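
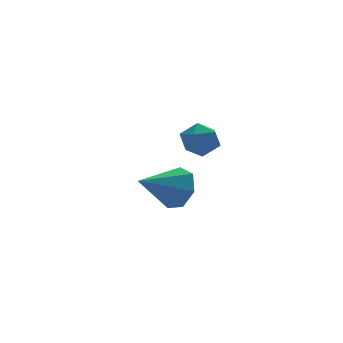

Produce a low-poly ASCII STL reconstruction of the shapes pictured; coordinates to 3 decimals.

solid 
facet normal 0.283 0.733 0.619
outer loop
vertex -1.174 -0.624 1.317
vertex -1.129 -1.156 1.926
vertex -0.48 -1.015 1.463
endloop
endfacet
facet normal 0.498 0.866 -0.047
outer loop
vertex -1.174 -0.624 1.317
vertex -0.48 -1.015 1.463
vertex -0.733 -0.911 0.701
endloop
endfacet
facet normal -0.079 0.881 -0.467
outer loop
vertex -1.174 -0.624 1.317
vertex -0.733 -0.911 0.701
vertex -1.539 -0.988 0.693
endloop
endfacet
facet normal -0.652 0.756 -0.060
outer loop
vertex -1.174 -0.624 1.317
vertex -1.539 -0.988 0.693
vertex -1.784 -1.139 1.45
endloop
endfacet
facet normal -0.428 0.665 0.612
outer loop
vertex -1.174 -0.624 1.317
vertex -1.784 -1.139 1.45
vertex -1.129 -1.156 1.926
endloop
endfacet
facet normal 0.910 0.323 -0.258
outer loop
vertex -0.733 -0.911 0.701
vertex -0.48 -1.015 1.463
vertex -0.416 -1.621 0.93
endloop
endfacet
facet normal 0.562 0.108 0.820
outer loop
vertex -0.48 -1.015 1.463
vertex -1.129 -1.156 1.926
vertex -0.661 -1.772 1.687
endloop
endfacet
facet normal -0.588 -0.002 0.809
outer loop
vertex -1.129 -1.156 1.926
vertex -1.784 -1.139 1.45
vertex -1.467 -1.849 1.679
endloop
endfacet
facet normal -0.949 0.145 -0.278
outer loop
vertex -1.784 -1.139 1.45
vertex -1.539 -0.988 0.693
vertex -1.72 -1.745 0.917
endloop
endfacet
facet normal -0.024 0.346 -0.938
outer loop
vertex -1.539 -0.988 0.693
vertex -0.733 -0.911 0.701
vertex -1.071 -1.604 0.454
endloop
endfacet
facet normal 0.652 -0.756 0.060
outer loop
vertex -1.026 -2.136 1.063
vertex -0.416 -1.621 0.93
vertex -0.661 -1.772 1.687
endloop
endfacet
facet normal 0.079 -0.881 0.467
outer loop
vertex -1.026 -2.136 1.063
vertex -0.661 -1.772 1.687
vertex -1.467 -1.849 1.679
endloop
endfacet
facet normal -0.498 -0.866 0.047
outer loop
vertex -1.026 -2.136 1.063
vertex -1.467 -1.849 1.679
vertex -1.72 -1.745 0.917
endloop
endfacet
facet normal -0.283 -0.733 -0.619
outer loop
vertex -1.026 -2.136 1.063
vertex -1.72 -1.745 0.917
vertex -1.071 -1.604 0.454
endloop
endfacet
facet normal 0.428 -0.665 -0.612
outer loop
vertex -1.026 -2.136 1.063
vertex -1.071 -1.604 0.454
vertex -0.416 -1.621 0.93
endloop
endfacet
facet normal 0.949 -0.145 0.278
outer loop
vertex -0.661 -1.772 1.687
vertex -0.416 -1.621 0.93
vertex -0.48 -1.015 1.463
endloop
endfacet
facet normal 0.024 -0.346 0.938
outer loop
vertex -1.467 -1.849 1.679
vertex -0.661 -1.772 1.687
vertex -1.129 -1.156 1.926
endloop
endfacet
facet normal -0.910 -0.323 0.258
outer loop
vertex -1.72 -1.745 0.917
vertex -1.467 -1.849 1.679
vertex -1.784 -1.139 1.45
endloop
endfacet
facet normal -0.562 -0.108 -0.820
outer loop
vertex -1.071 -1.604 0.454
vertex -1.72 -1.745 0.917
vertex -1.539 -0.988 0.693
endloop
endfacet
facet normal 0.588 0.002 -0.809
outer loop
vertex -0.416 -1.621 0.93
vertex -1.071 -1.604 0.454
vertex -0.733 -0.911 0.701
endloop
endfacet
facet normal 0.858 0.283 -0.429
outer loop
vertex -0.291 2.715 -2.455
vertex -0.819 3.017 -3.311
vertex -0.578 3.58 -2.458
endloop
endfacet
facet normal -0.006 0.001 1.000
outer loop
vertex -0.291 2.715 -2.455
vertex -0.578 3.58 -2.458
vertex -2.501 2.463 -2.469
endloop
endfacet
facet normal 0.858 0.283 -0.429
outer loop
vertex -0.578 3.58 -2.458
vertex -0.819 3.017 -3.311
vertex -1.046 4.021 -3.103
endloop
endfacet
facet normal -0.366 0.623 0.691
outer loop
vertex -0.578 3.58 -2.458
vertex -1.046 4.021 -3.103
vertex -2.501 2.463 -2.469
endloop
endfacet
facet normal 0.858 0.283 -0.429
outer loop
vertex -1.046 4.021 -3.103
vertex -0.819 3.017 -3.311
vertex -1.343 3.706 -3.905
endloop
endfacet
facet normal -0.730 0.683 0.002
outer loop
vertex -1.046 4.021 -3.103
vertex -1.343 3.706 -3.905
vertex -2.501 2.463 -2.469
endloop
endfacet
facet normal 0.858 0.282 -0.430
outer loop
vertex -1.343 3.706 -3.905
vertex -0.819 3.017 -3.311
vertex -1.246 2.872 -4.259
endloop
endfacet
facet normal -0.826 0.136 -0.548
outer loop
vertex -1.343 3.706 -3.905
vertex -1.246 2.872 -4.259
vertex -2.501 2.463 -2.469
endloop
endfacet
facet normal 0.858 0.281 -0.430
outer loop
vertex -1.246 2.872 -4.259
vertex -0.819 3.017 -3.311
vertex -0.828 2.147 -3.899
endloop
endfacet
facet normal -0.580 -0.605 -0.545
outer loop
vertex -1.246 2.872 -4.259
vertex -0.828 2.147 -3.899
vertex -2.501 2.463 -2.469
endloop
endfacet
facet normal 0.858 0.281 -0.430
outer loop
vertex -0.828 2.147 -3.899
vertex -0.819 3.017 -3.311
vertex -0.403 2.077 -3.096
endloop
endfacet
facet normal -0.178 -0.984 0.009
outer loop
vertex -0.828 2.147 -3.899
vertex -0.403 2.077 -3.096
vertex -2.501 2.463 -2.469
endloop
endfacet
facet normal 0.858 0.281 -0.430
outer loop
vertex -0.403 2.077 -3.096
vertex -0.819 3.017 -3.311
vertex -0.291 2.715 -2.455
endloop
endfacet
facet normal 0.077 -0.713 0.697
outer loop
vertex -0.403 2.077 -3.096
vertex -0.291 2.715 -2.455
vertex -2.501 2.463 -2.469
endloop
endfacet

endsolid


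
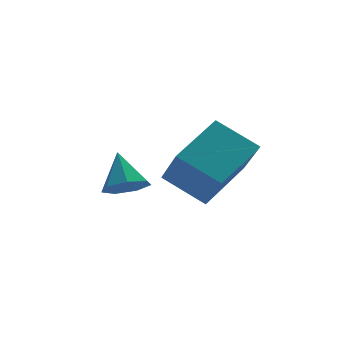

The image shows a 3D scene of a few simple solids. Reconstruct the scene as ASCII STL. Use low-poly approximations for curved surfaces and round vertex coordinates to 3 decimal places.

solid 
facet normal -0.052 -0.677 -0.735
outer loop
vertex -3.481 -3.997 -4.364
vertex -3.891 -4.353 -4.007
vertex -4.028 -3.881 -4.432
endloop
endfacet
facet normal 0.232 0.933 -0.275
outer loop
vertex -3.481 -3.997 -4.364
vertex -4.028 -3.881 -4.432
vertex -3.829 -3.547 -3.133
endloop
endfacet
facet normal -0.051 -0.676 -0.735
outer loop
vertex -4.028 -3.881 -4.432
vertex -3.891 -4.353 -4.007
vertex -4.473 -4.121 -4.18
endloop
endfacet
facet normal -0.528 0.838 -0.135
outer loop
vertex -4.028 -3.881 -4.432
vertex -4.473 -4.121 -4.18
vertex -3.829 -3.547 -3.133
endloop
endfacet
facet normal -0.052 -0.678 -0.733
outer loop
vertex -4.473 -4.121 -4.18
vertex -3.891 -4.353 -4.007
vertex -4.478 -4.535 -3.797
endloop
endfacet
facet normal -0.873 0.337 0.353
outer loop
vertex -4.473 -4.121 -4.18
vertex -4.478 -4.535 -3.797
vertex -3.829 -3.547 -3.133
endloop
endfacet
facet normal -0.052 -0.678 -0.733
outer loop
vertex -4.478 -4.535 -3.797
vertex -3.891 -4.353 -4.007
vertex -4.042 -4.812 -3.572
endloop
endfacet
facet normal -0.544 -0.192 0.817
outer loop
vertex -4.478 -4.535 -3.797
vertex -4.042 -4.812 -3.572
vertex -3.829 -3.547 -3.133
endloop
endfacet
facet normal -0.052 -0.678 -0.733
outer loop
vertex -4.042 -4.812 -3.572
vertex -3.891 -4.353 -4.007
vertex -3.491 -4.744 -3.674
endloop
endfacet
facet normal 0.212 -0.352 0.912
outer loop
vertex -4.042 -4.812 -3.572
vertex -3.491 -4.744 -3.674
vertex -3.829 -3.547 -3.133
endloop
endfacet
facet normal -0.052 -0.678 -0.733
outer loop
vertex -3.491 -4.744 -3.674
vertex -3.891 -4.353 -4.007
vertex -3.242 -4.381 -4.027
endloop
endfacet
facet normal 0.827 -0.021 0.562
outer loop
vertex -3.491 -4.744 -3.674
vertex -3.242 -4.381 -4.027
vertex -3.829 -3.547 -3.133
endloop
endfacet
facet normal -0.052 -0.677 -0.734
outer loop
vertex -3.242 -4.381 -4.027
vertex -3.891 -4.353 -4.007
vertex -3.481 -3.997 -4.364
endloop
endfacet
facet normal 0.834 0.550 0.035
outer loop
vertex -3.242 -4.381 -4.027
vertex -3.481 -3.997 -4.364
vertex -3.829 -3.547 -3.133
endloop
endfacet
facet normal -0.799 -0.483 -0.360
outer loop
vertex -2.529 -4.268 -3.188
vertex -2.558 -3.342 -4.367
vertex -1.663 -5.162 -3.911
endloop
endfacet
facet normal 0.019 -0.617 0.786
outer loop
vertex -0.202 -4.278 -3.253
vertex -2.529 -4.268 -3.188
vertex -1.663 -5.162 -3.911
endloop
endfacet
facet normal -0.798 -0.483 -0.360
outer loop
vertex -1.663 -5.162 -3.911
vertex -2.558 -3.342 -4.367
vertex -1.692 -4.235 -5.091
endloop
endfacet
facet normal 0.602 -0.621 -0.502
outer loop
vertex -1.692 -4.235 -5.091
vertex -0.202 -4.278 -3.253
vertex -1.663 -5.162 -3.911
endloop
endfacet
facet normal -0.602 0.621 0.502
outer loop
vertex -2.529 -4.268 -3.188
vertex -1.097 -2.458 -3.709
vertex -2.558 -3.342 -4.367
endloop
endfacet
facet normal 0.019 -0.618 0.786
outer loop
vertex -1.068 -3.385 -2.529
vertex -2.529 -4.268 -3.188
vertex -0.202 -4.278 -3.253
endloop
endfacet
facet normal -0.602 0.621 0.502
outer loop
vertex -1.068 -3.385 -2.529
vertex -1.097 -2.458 -3.709
vertex -2.529 -4.268 -3.188
endloop
endfacet
facet normal -0.020 0.618 -0.786
outer loop
vertex -2.558 -3.342 -4.367
vertex -1.097 -2.458 -3.709
vertex -1.692 -4.235 -5.091
endloop
endfacet
facet normal 0.602 -0.621 -0.502
outer loop
vertex -0.231 -3.352 -4.432
vertex -0.202 -4.278 -3.253
vertex -1.692 -4.235 -5.091
endloop
endfacet
facet normal -0.019 0.618 -0.786
outer loop
vertex -1.692 -4.235 -5.091
vertex -1.097 -2.458 -3.709
vertex -0.231 -3.352 -4.432
endloop
endfacet
facet normal 0.798 0.483 0.360
outer loop
vertex -0.231 -3.352 -4.432
vertex -1.068 -3.385 -2.529
vertex -0.202 -4.278 -3.253
endloop
endfacet
facet normal 0.799 0.483 0.360
outer loop
vertex -1.097 -2.458 -3.709
vertex -1.068 -3.385 -2.529
vertex -0.231 -3.352 -4.432
endloop
endfacet

endsolid


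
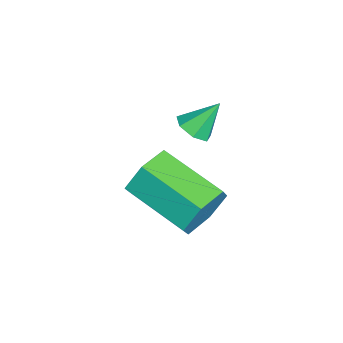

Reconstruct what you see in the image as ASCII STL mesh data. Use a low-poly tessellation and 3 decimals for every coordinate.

solid 
facet normal 0.174 -0.593 -0.786
outer loop
vertex 2.305 -2.154 0.651
vertex 1.982 -1.797 0.31
vertex 2.561 -1.774 0.421
endloop
endfacet
facet normal 0.701 -0.041 0.712
outer loop
vertex 2.305 -2.154 0.651
vertex 2.561 -1.774 0.421
vertex 1.778 -1.103 1.23
endloop
endfacet
facet normal 0.174 -0.593 -0.786
outer loop
vertex 2.561 -1.774 0.421
vertex 1.982 -1.797 0.31
vertex 2.381 -1.412 0.108
endloop
endfacet
facet normal 0.765 0.594 0.247
outer loop
vertex 2.561 -1.774 0.421
vertex 2.381 -1.412 0.108
vertex 1.778 -1.103 1.23
endloop
endfacet
facet normal 0.173 -0.592 -0.787
outer loop
vertex 2.381 -1.412 0.108
vertex 1.982 -1.797 0.31
vertex 1.9 -1.339 -0.053
endloop
endfacet
facet normal 0.200 0.967 -0.159
outer loop
vertex 2.381 -1.412 0.108
vertex 1.9 -1.339 -0.053
vertex 1.778 -1.103 1.23
endloop
endfacet
facet normal 0.174 -0.592 -0.787
outer loop
vertex 1.9 -1.339 -0.053
vertex 1.982 -1.797 0.31
vertex 1.481 -1.611 0.059
endloop
endfacet
facet normal -0.571 0.796 -0.201
outer loop
vertex 1.9 -1.339 -0.053
vertex 1.481 -1.611 0.059
vertex 1.778 -1.103 1.23
endloop
endfacet
facet normal 0.174 -0.592 -0.787
outer loop
vertex 1.481 -1.611 0.059
vertex 1.982 -1.797 0.31
vertex 1.439 -2.023 0.36
endloop
endfacet
facet normal -0.965 0.211 0.154
outer loop
vertex 1.481 -1.611 0.059
vertex 1.439 -2.023 0.36
vertex 1.778 -1.103 1.23
endloop
endfacet
facet normal 0.174 -0.593 -0.786
outer loop
vertex 1.439 -2.023 0.36
vertex 1.982 -1.797 0.31
vertex 1.806 -2.265 0.624
endloop
endfacet
facet normal -0.688 -0.349 0.637
outer loop
vertex 1.439 -2.023 0.36
vertex 1.806 -2.265 0.624
vertex 1.778 -1.103 1.23
endloop
endfacet
facet normal 0.174 -0.593 -0.786
outer loop
vertex 1.806 -2.265 0.624
vertex 1.982 -1.797 0.31
vertex 2.305 -2.154 0.651
endloop
endfacet
facet normal 0.055 -0.461 0.886
outer loop
vertex 1.806 -2.265 0.624
vertex 2.305 -2.154 0.651
vertex 1.778 -1.103 1.23
endloop
endfacet
facet normal 0.522 0.787 -0.329
outer loop
vertex 3.536 -1.488 -1.768
vertex 2.939 -1.398 -2.501
vertex 2.763 -0.941 -1.687
endloop
endfacet
facet normal 0.256 0.223 0.941
outer loop
vertex 3.536 -1.488 -1.768
vertex 2.763 -0.941 -1.687
vertex 2.418 -3.172 -1.065
endloop
endfacet
facet normal 0.256 0.223 0.941
outer loop
vertex 2.418 -3.172 -1.065
vertex 2.763 -0.941 -1.687
vertex 1.645 -2.626 -0.984
endloop
endfacet
facet normal -0.522 -0.787 0.328
outer loop
vertex 2.418 -3.172 -1.065
vertex 1.645 -2.626 -0.984
vertex 1.821 -3.082 -1.799
endloop
endfacet
facet normal 0.522 0.787 -0.329
outer loop
vertex 2.763 -0.941 -1.687
vertex 2.939 -1.398 -2.501
vertex 2.166 -0.851 -2.42
endloop
endfacet
facet normal -0.576 0.610 0.544
outer loop
vertex 2.763 -0.941 -1.687
vertex 2.166 -0.851 -2.42
vertex 1.645 -2.626 -0.984
endloop
endfacet
facet normal -0.577 0.609 0.544
outer loop
vertex 1.645 -2.626 -0.984
vertex 2.166 -0.851 -2.42
vertex 1.048 -2.536 -1.718
endloop
endfacet
facet normal -0.522 -0.787 0.328
outer loop
vertex 1.645 -2.626 -0.984
vertex 1.048 -2.536 -1.718
vertex 1.821 -3.082 -1.799
endloop
endfacet
facet normal 0.522 0.787 -0.328
outer loop
vertex 2.166 -0.851 -2.42
vertex 2.939 -1.398 -2.501
vertex 2.342 -1.308 -3.235
endloop
endfacet
facet normal -0.832 0.387 -0.397
outer loop
vertex 2.166 -0.851 -2.42
vertex 2.342 -1.308 -3.235
vertex 1.048 -2.536 -1.718
endloop
endfacet
facet normal -0.832 0.387 -0.397
outer loop
vertex 1.048 -2.536 -1.718
vertex 2.342 -1.308 -3.235
vertex 1.224 -2.992 -2.532
endloop
endfacet
facet normal -0.522 -0.787 0.328
outer loop
vertex 1.048 -2.536 -1.718
vertex 1.224 -2.992 -2.532
vertex 1.821 -3.082 -1.799
endloop
endfacet
facet normal 0.522 0.787 -0.328
outer loop
vertex 2.342 -1.308 -3.235
vertex 2.939 -1.398 -2.501
vertex 3.115 -1.854 -3.316
endloop
endfacet
facet normal -0.256 -0.223 -0.941
outer loop
vertex 2.342 -1.308 -3.235
vertex 3.115 -1.854 -3.316
vertex 1.224 -2.992 -2.532
endloop
endfacet
facet normal -0.256 -0.223 -0.941
outer loop
vertex 1.224 -2.992 -2.532
vertex 3.115 -1.854 -3.316
vertex 1.997 -3.539 -2.613
endloop
endfacet
facet normal -0.522 -0.787 0.329
outer loop
vertex 1.224 -2.992 -2.532
vertex 1.997 -3.539 -2.613
vertex 1.821 -3.082 -1.799
endloop
endfacet
facet normal 0.522 0.787 -0.328
outer loop
vertex 3.115 -1.854 -3.316
vertex 2.939 -1.398 -2.501
vertex 3.712 -1.944 -2.582
endloop
endfacet
facet normal 0.577 -0.610 -0.544
outer loop
vertex 3.115 -1.854 -3.316
vertex 3.712 -1.944 -2.582
vertex 1.997 -3.539 -2.613
endloop
endfacet
facet normal 0.577 -0.609 -0.544
outer loop
vertex 1.997 -3.539 -2.613
vertex 3.712 -1.944 -2.582
vertex 2.594 -3.629 -1.88
endloop
endfacet
facet normal -0.522 -0.787 0.329
outer loop
vertex 1.997 -3.539 -2.613
vertex 2.594 -3.629 -1.88
vertex 1.821 -3.082 -1.799
endloop
endfacet
facet normal 0.522 0.787 -0.328
outer loop
vertex 3.712 -1.944 -2.582
vertex 2.939 -1.398 -2.501
vertex 3.536 -1.488 -1.768
endloop
endfacet
facet normal 0.832 -0.387 0.397
outer loop
vertex 3.712 -1.944 -2.582
vertex 3.536 -1.488 -1.768
vertex 2.594 -3.629 -1.88
endloop
endfacet
facet normal 0.832 -0.387 0.397
outer loop
vertex 2.594 -3.629 -1.88
vertex 3.536 -1.488 -1.768
vertex 2.418 -3.172 -1.065
endloop
endfacet
facet normal -0.522 -0.787 0.328
outer loop
vertex 2.594 -3.629 -1.88
vertex 2.418 -3.172 -1.065
vertex 1.821 -3.082 -1.799
endloop
endfacet

endsolid


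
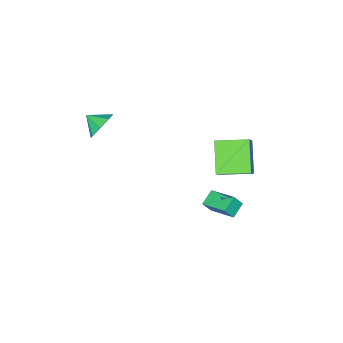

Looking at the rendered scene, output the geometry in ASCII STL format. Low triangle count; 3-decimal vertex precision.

solid 
facet normal -0.733 0.669 0.119
outer loop
vertex -1.53 4.258 3.595
vertex -0.649 5.446 2.34
vertex -2.314 3.606 2.428
endloop
endfacet
facet normal -0.454 -0.612 0.647
outer loop
vertex -1.031 2.434 2.22
vertex -1.53 4.258 3.595
vertex -2.314 3.606 2.428
endloop
endfacet
facet normal -0.733 0.669 0.119
outer loop
vertex -2.314 3.606 2.428
vertex -0.649 5.446 2.34
vertex -1.433 4.794 1.172
endloop
endfacet
facet normal -0.506 -0.421 -0.753
outer loop
vertex -1.433 4.794 1.172
vertex -1.031 2.434 2.22
vertex -2.314 3.606 2.428
endloop
endfacet
facet normal 0.506 0.420 0.753
outer loop
vertex -1.53 4.258 3.595
vertex 0.634 4.274 2.132
vertex -0.649 5.446 2.34
endloop
endfacet
facet normal -0.455 -0.612 0.647
outer loop
vertex -0.247 3.086 3.388
vertex -1.53 4.258 3.595
vertex -1.031 2.434 2.22
endloop
endfacet
facet normal 0.506 0.421 0.753
outer loop
vertex -0.247 3.086 3.388
vertex 0.634 4.274 2.132
vertex -1.53 4.258 3.595
endloop
endfacet
facet normal 0.454 0.612 -0.647
outer loop
vertex -0.649 5.446 2.34
vertex 0.634 4.274 2.132
vertex -1.433 4.794 1.172
endloop
endfacet
facet normal -0.506 -0.421 -0.753
outer loop
vertex -0.15 3.622 0.965
vertex -1.031 2.434 2.22
vertex -1.433 4.794 1.172
endloop
endfacet
facet normal 0.455 0.612 -0.647
outer loop
vertex -1.433 4.794 1.172
vertex 0.634 4.274 2.132
vertex -0.15 3.622 0.965
endloop
endfacet
facet normal 0.733 -0.669 -0.119
outer loop
vertex -0.15 3.622 0.965
vertex -0.247 3.086 3.388
vertex -1.031 2.434 2.22
endloop
endfacet
facet normal 0.733 -0.669 -0.119
outer loop
vertex 0.634 4.274 2.132
vertex -0.247 3.086 3.388
vertex -0.15 3.622 0.965
endloop
endfacet
facet normal -0.489 0.285 -0.825
outer loop
vertex -1.579 3.87 -2.435
vertex -0.748 4.138 -2.835
vertex -1.387 2.293 -3.094
endloop
endfacet
facet normal -0.866 -0.279 0.415
outer loop
vertex -0.992 2.062 -2.425
vertex -1.579 3.87 -2.435
vertex -1.387 2.293 -3.094
endloop
endfacet
facet normal -0.488 0.285 -0.825
outer loop
vertex -1.387 2.293 -3.094
vertex -0.748 4.138 -2.835
vertex -0.556 2.561 -3.493
endloop
endfacet
facet normal 0.112 -0.917 -0.383
outer loop
vertex -0.556 2.561 -3.493
vertex -0.992 2.062 -2.425
vertex -1.387 2.293 -3.094
endloop
endfacet
facet normal -0.112 0.917 0.383
outer loop
vertex -1.579 3.87 -2.435
vertex -0.353 3.907 -2.166
vertex -0.748 4.138 -2.835
endloop
endfacet
facet normal -0.866 -0.279 0.416
outer loop
vertex -1.184 3.639 -1.767
vertex -1.579 3.87 -2.435
vertex -0.992 2.062 -2.425
endloop
endfacet
facet normal -0.112 0.917 0.383
outer loop
vertex -1.184 3.639 -1.767
vertex -0.353 3.907 -2.166
vertex -1.579 3.87 -2.435
endloop
endfacet
facet normal 0.866 0.279 -0.415
outer loop
vertex -0.748 4.138 -2.835
vertex -0.353 3.907 -2.166
vertex -0.556 2.561 -3.493
endloop
endfacet
facet normal 0.111 -0.917 -0.383
outer loop
vertex -0.161 2.33 -2.825
vertex -0.992 2.062 -2.425
vertex -0.556 2.561 -3.493
endloop
endfacet
facet normal 0.866 0.279 -0.415
outer loop
vertex -0.556 2.561 -3.493
vertex -0.353 3.907 -2.166
vertex -0.161 2.33 -2.825
endloop
endfacet
facet normal 0.489 -0.285 0.825
outer loop
vertex -0.161 2.33 -2.825
vertex -1.184 3.639 -1.767
vertex -0.992 2.062 -2.425
endloop
endfacet
facet normal 0.488 -0.285 0.825
outer loop
vertex -0.353 3.907 -2.166
vertex -1.184 3.639 -1.767
vertex -0.161 2.33 -2.825
endloop
endfacet
facet normal -0.326 0.834 -0.445
outer loop
vertex 3.239 -1.761 2.776
vertex 2.748 -2.262 2.196
vertex 2.596 -1.887 3.011
endloop
endfacet
facet normal 0.361 -0.114 0.926
outer loop
vertex 3.239 -1.761 2.776
vertex 2.596 -1.887 3.011
vertex 3.092 -3.138 2.664
endloop
endfacet
facet normal -0.327 0.834 -0.445
outer loop
vertex 2.596 -1.887 3.011
vertex 2.748 -2.262 2.196
vertex 2.042 -2.233 2.77
endloop
endfacet
facet normal -0.194 -0.333 0.923
outer loop
vertex 2.596 -1.887 3.011
vertex 2.042 -2.233 2.77
vertex 3.092 -3.138 2.664
endloop
endfacet
facet normal -0.327 0.834 -0.444
outer loop
vertex 2.042 -2.233 2.77
vertex 2.748 -2.262 2.196
vertex 1.902 -2.596 2.192
endloop
endfacet
facet normal -0.517 -0.663 0.542
outer loop
vertex 2.042 -2.233 2.77
vertex 1.902 -2.596 2.192
vertex 3.092 -3.138 2.664
endloop
endfacet
facet normal -0.327 0.834 -0.445
outer loop
vertex 1.902 -2.596 2.192
vertex 2.748 -2.262 2.196
vertex 2.257 -2.764 1.617
endloop
endfacet
facet normal -0.417 -0.909 0.008
outer loop
vertex 1.902 -2.596 2.192
vertex 2.257 -2.764 1.617
vertex 3.092 -3.138 2.664
endloop
endfacet
facet normal -0.328 0.834 -0.445
outer loop
vertex 2.257 -2.764 1.617
vertex 2.748 -2.262 2.196
vertex 2.9 -2.637 1.381
endloop
endfacet
facet normal 0.048 -0.928 -0.370
outer loop
vertex 2.257 -2.764 1.617
vertex 2.9 -2.637 1.381
vertex 3.092 -3.138 2.664
endloop
endfacet
facet normal -0.327 0.834 -0.445
outer loop
vertex 2.9 -2.637 1.381
vertex 2.748 -2.262 2.196
vertex 3.454 -2.291 1.623
endloop
endfacet
facet normal 0.603 -0.709 -0.367
outer loop
vertex 2.9 -2.637 1.381
vertex 3.454 -2.291 1.623
vertex 3.092 -3.138 2.664
endloop
endfacet
facet normal -0.326 0.834 -0.444
outer loop
vertex 3.454 -2.291 1.623
vertex 2.748 -2.262 2.196
vertex 3.595 -1.928 2.201
endloop
endfacet
facet normal 0.925 -0.380 0.013
outer loop
vertex 3.454 -2.291 1.623
vertex 3.595 -1.928 2.201
vertex 3.092 -3.138 2.664
endloop
endfacet
facet normal -0.326 0.834 -0.444
outer loop
vertex 3.595 -1.928 2.201
vertex 2.748 -2.262 2.196
vertex 3.239 -1.761 2.776
endloop
endfacet
facet normal 0.825 -0.133 0.549
outer loop
vertex 3.595 -1.928 2.201
vertex 3.239 -1.761 2.776
vertex 3.092 -3.138 2.664
endloop
endfacet

endsolid


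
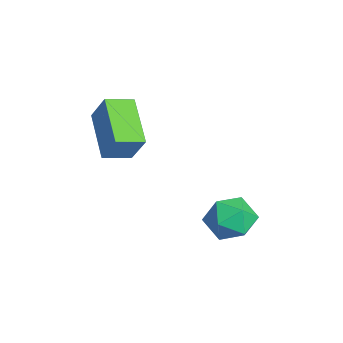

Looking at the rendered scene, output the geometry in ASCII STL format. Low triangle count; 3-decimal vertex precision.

solid 
facet normal -0.874 -0.032 0.484
outer loop
vertex -0.477 -0.56 2.803
vertex -0.665 0.554 2.537
vertex -1.14 -0.964 1.579
endloop
endfacet
facet normal 0.162 -0.960 0.229
outer loop
vertex 0.765 -0.894 0.523
vertex -0.477 -0.56 2.803
vertex -1.14 -0.964 1.579
endloop
endfacet
facet normal -0.874 -0.033 0.485
outer loop
vertex -1.14 -0.964 1.579
vertex -0.665 0.554 2.537
vertex -1.329 0.149 1.313
endloop
endfacet
facet normal -0.458 -0.279 -0.844
outer loop
vertex -1.329 0.149 1.313
vertex 0.765 -0.894 0.523
vertex -1.14 -0.964 1.579
endloop
endfacet
facet normal 0.458 0.279 0.844
outer loop
vertex -0.477 -0.56 2.803
vertex 1.24 0.624 1.481
vertex -0.665 0.554 2.537
endloop
endfacet
facet normal 0.163 -0.960 0.229
outer loop
vertex 1.429 -0.489 1.747
vertex -0.477 -0.56 2.803
vertex 0.765 -0.894 0.523
endloop
endfacet
facet normal 0.457 0.279 0.844
outer loop
vertex 1.429 -0.489 1.747
vertex 1.24 0.624 1.481
vertex -0.477 -0.56 2.803
endloop
endfacet
facet normal -0.162 0.960 -0.229
outer loop
vertex -0.665 0.554 2.537
vertex 1.24 0.624 1.481
vertex -1.329 0.149 1.313
endloop
endfacet
facet normal -0.457 -0.279 -0.844
outer loop
vertex 0.577 0.22 0.257
vertex 0.765 -0.894 0.523
vertex -1.329 0.149 1.313
endloop
endfacet
facet normal -0.163 0.960 -0.229
outer loop
vertex -1.329 0.149 1.313
vertex 1.24 0.624 1.481
vertex 0.577 0.22 0.257
endloop
endfacet
facet normal 0.874 0.032 -0.485
outer loop
vertex 0.577 0.22 0.257
vertex 1.429 -0.489 1.747
vertex 0.765 -0.894 0.523
endloop
endfacet
facet normal 0.874 0.033 -0.484
outer loop
vertex 1.24 0.624 1.481
vertex 1.429 -0.489 1.747
vertex 0.577 0.22 0.257
endloop
endfacet
facet normal -0.173 0.870 -0.461
outer loop
vertex 2.334 4.003 -3.221
vertex 1.441 4.132 -2.642
vertex 2.375 4.511 -2.277
endloop
endfacet
facet normal 0.527 0.738 -0.420
outer loop
vertex 2.334 4.003 -3.221
vertex 2.375 4.511 -2.277
vertex 3.143 3.811 -2.543
endloop
endfacet
facet normal 0.654 0.117 -0.747
outer loop
vertex 2.334 4.003 -3.221
vertex 3.143 3.811 -2.543
vertex 2.683 3.0 -3.073
endloop
endfacet
facet normal 0.032 -0.135 -0.990
outer loop
vertex 2.334 4.003 -3.221
vertex 2.683 3.0 -3.073
vertex 1.631 3.198 -3.134
endloop
endfacet
facet normal -0.479 0.331 -0.813
outer loop
vertex 2.334 4.003 -3.221
vertex 1.631 3.198 -3.134
vertex 1.441 4.132 -2.642
endloop
endfacet
facet normal 0.698 0.664 0.269
outer loop
vertex 3.143 3.811 -2.543
vertex 2.375 4.511 -2.277
vertex 2.749 3.822 -1.546
endloop
endfacet
facet normal -0.435 0.877 0.203
outer loop
vertex 2.375 4.511 -2.277
vertex 1.441 4.132 -2.642
vertex 1.697 4.02 -1.607
endloop
endfacet
facet normal -0.930 0.004 -0.368
outer loop
vertex 1.441 4.132 -2.642
vertex 1.631 3.198 -3.134
vertex 1.237 3.209 -2.137
endloop
endfacet
facet normal -0.103 -0.750 -0.654
outer loop
vertex 1.631 3.198 -3.134
vertex 2.683 3.0 -3.073
vertex 2.005 2.509 -2.403
endloop
endfacet
facet normal 0.903 -0.342 -0.260
outer loop
vertex 2.683 3.0 -3.073
vertex 3.143 3.811 -2.543
vertex 2.939 2.888 -2.038
endloop
endfacet
facet normal -0.032 0.135 0.990
outer loop
vertex 2.046 3.017 -1.459
vertex 2.749 3.822 -1.546
vertex 1.697 4.02 -1.607
endloop
endfacet
facet normal -0.654 -0.117 0.747
outer loop
vertex 2.046 3.017 -1.459
vertex 1.697 4.02 -1.607
vertex 1.237 3.209 -2.137
endloop
endfacet
facet normal -0.527 -0.738 0.420
outer loop
vertex 2.046 3.017 -1.459
vertex 1.237 3.209 -2.137
vertex 2.005 2.509 -2.403
endloop
endfacet
facet normal 0.173 -0.870 0.461
outer loop
vertex 2.046 3.017 -1.459
vertex 2.005 2.509 -2.403
vertex 2.939 2.888 -2.038
endloop
endfacet
facet normal 0.479 -0.331 0.813
outer loop
vertex 2.046 3.017 -1.459
vertex 2.939 2.888 -2.038
vertex 2.749 3.822 -1.546
endloop
endfacet
facet normal 0.103 0.750 0.654
outer loop
vertex 1.697 4.02 -1.607
vertex 2.749 3.822 -1.546
vertex 2.375 4.511 -2.277
endloop
endfacet
facet normal -0.903 0.342 0.260
outer loop
vertex 1.237 3.209 -2.137
vertex 1.697 4.02 -1.607
vertex 1.441 4.132 -2.642
endloop
endfacet
facet normal -0.698 -0.664 -0.269
outer loop
vertex 2.005 2.509 -2.403
vertex 1.237 3.209 -2.137
vertex 1.631 3.198 -3.134
endloop
endfacet
facet normal 0.435 -0.877 -0.203
outer loop
vertex 2.939 2.888 -2.038
vertex 2.005 2.509 -2.403
vertex 2.683 3.0 -3.073
endloop
endfacet
facet normal 0.930 -0.004 0.368
outer loop
vertex 2.749 3.822 -1.546
vertex 2.939 2.888 -2.038
vertex 3.143 3.811 -2.543
endloop
endfacet

endsolid


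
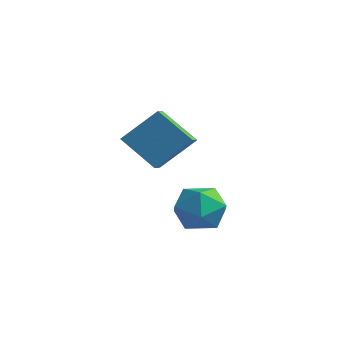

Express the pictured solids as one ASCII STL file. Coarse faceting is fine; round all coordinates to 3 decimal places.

solid 
facet normal -0.488 0.802 -0.346
outer loop
vertex -2.467 0.702 1.294
vertex -1.568 1.846 2.68
vertex -0.99 1.06 0.041
endloop
endfacet
facet normal -0.447 -0.569 -0.690
outer loop
vertex -0.512 0.274 0.38
vertex -2.467 0.702 1.294
vertex -0.99 1.06 0.041
endloop
endfacet
facet normal -0.487 0.802 -0.346
outer loop
vertex -0.99 1.06 0.041
vertex -1.568 1.846 2.68
vertex -0.09 2.204 1.427
endloop
endfacet
facet normal 0.750 0.181 -0.636
outer loop
vertex -0.09 2.204 1.427
vertex -0.512 0.274 0.38
vertex -0.99 1.06 0.041
endloop
endfacet
facet normal -0.750 -0.182 0.636
outer loop
vertex -2.467 0.702 1.294
vertex -1.09 1.06 3.019
vertex -1.568 1.846 2.68
endloop
endfacet
facet normal -0.447 -0.569 -0.690
outer loop
vertex -1.99 -0.084 1.633
vertex -2.467 0.702 1.294
vertex -0.512 0.274 0.38
endloop
endfacet
facet normal -0.750 -0.181 0.636
outer loop
vertex -1.99 -0.084 1.633
vertex -1.09 1.06 3.019
vertex -2.467 0.702 1.294
endloop
endfacet
facet normal 0.447 0.569 0.690
outer loop
vertex -1.568 1.846 2.68
vertex -1.09 1.06 3.019
vertex -0.09 2.204 1.427
endloop
endfacet
facet normal 0.750 0.181 -0.636
outer loop
vertex 0.387 1.418 1.766
vertex -0.512 0.274 0.38
vertex -0.09 2.204 1.427
endloop
endfacet
facet normal 0.447 0.569 0.690
outer loop
vertex -0.09 2.204 1.427
vertex -1.09 1.06 3.019
vertex 0.387 1.418 1.766
endloop
endfacet
facet normal 0.487 -0.802 0.346
outer loop
vertex 0.387 1.418 1.766
vertex -1.99 -0.084 1.633
vertex -0.512 0.274 0.38
endloop
endfacet
facet normal 0.487 -0.802 0.345
outer loop
vertex -1.09 1.06 3.019
vertex -1.99 -0.084 1.633
vertex 0.387 1.418 1.766
endloop
endfacet
facet normal -0.975 0.166 0.149
outer loop
vertex 2.054 -0.037 -0.448
vertex 1.82 -1.14 -0.752
vertex 2.036 -0.875 0.364
endloop
endfacet
facet normal -0.579 0.574 0.579
outer loop
vertex 2.054 -0.037 -0.448
vertex 2.036 -0.875 0.364
vertex 2.869 -0.058 0.387
endloop
endfacet
facet normal -0.150 0.974 0.171
outer loop
vertex 2.054 -0.037 -0.448
vertex 2.869 -0.058 0.387
vertex 3.169 0.182 -0.715
endloop
endfacet
facet normal -0.282 0.812 -0.511
outer loop
vertex 2.054 -0.037 -0.448
vertex 3.169 0.182 -0.715
vertex 2.52 -0.486 -1.419
endloop
endfacet
facet normal -0.792 0.313 -0.525
outer loop
vertex 2.054 -0.037 -0.448
vertex 2.52 -0.486 -1.419
vertex 1.82 -1.14 -0.752
endloop
endfacet
facet normal -0.168 0.144 0.975
outer loop
vertex 2.869 -0.058 0.387
vertex 2.036 -0.875 0.364
vertex 3.14 -1.174 0.599
endloop
endfacet
facet normal -0.810 -0.516 0.279
outer loop
vertex 2.036 -0.875 0.364
vertex 1.82 -1.14 -0.752
vertex 2.491 -1.842 -0.105
endloop
endfacet
facet normal -0.513 -0.279 -0.812
outer loop
vertex 1.82 -1.14 -0.752
vertex 2.52 -0.486 -1.419
vertex 2.791 -1.602 -1.207
endloop
endfacet
facet normal 0.311 0.529 -0.789
outer loop
vertex 2.52 -0.486 -1.419
vertex 3.169 0.182 -0.715
vertex 3.624 -0.785 -1.184
endloop
endfacet
facet normal 0.524 0.791 0.315
outer loop
vertex 3.169 0.182 -0.715
vertex 2.869 -0.058 0.387
vertex 3.84 -0.52 -0.068
endloop
endfacet
facet normal 0.282 -0.812 0.511
outer loop
vertex 3.606 -1.623 -0.372
vertex 3.14 -1.174 0.599
vertex 2.491 -1.842 -0.105
endloop
endfacet
facet normal 0.150 -0.974 -0.171
outer loop
vertex 3.606 -1.623 -0.372
vertex 2.491 -1.842 -0.105
vertex 2.791 -1.602 -1.207
endloop
endfacet
facet normal 0.579 -0.574 -0.579
outer loop
vertex 3.606 -1.623 -0.372
vertex 2.791 -1.602 -1.207
vertex 3.624 -0.785 -1.184
endloop
endfacet
facet normal 0.975 -0.166 -0.149
outer loop
vertex 3.606 -1.623 -0.372
vertex 3.624 -0.785 -1.184
vertex 3.84 -0.52 -0.068
endloop
endfacet
facet normal 0.792 -0.313 0.525
outer loop
vertex 3.606 -1.623 -0.372
vertex 3.84 -0.52 -0.068
vertex 3.14 -1.174 0.599
endloop
endfacet
facet normal -0.311 -0.529 0.789
outer loop
vertex 2.491 -1.842 -0.105
vertex 3.14 -1.174 0.599
vertex 2.036 -0.875 0.364
endloop
endfacet
facet normal -0.524 -0.791 -0.315
outer loop
vertex 2.791 -1.602 -1.207
vertex 2.491 -1.842 -0.105
vertex 1.82 -1.14 -0.752
endloop
endfacet
facet normal 0.168 -0.144 -0.975
outer loop
vertex 3.624 -0.785 -1.184
vertex 2.791 -1.602 -1.207
vertex 2.52 -0.486 -1.419
endloop
endfacet
facet normal 0.810 0.516 -0.279
outer loop
vertex 3.84 -0.52 -0.068
vertex 3.624 -0.785 -1.184
vertex 3.169 0.182 -0.715
endloop
endfacet
facet normal 0.513 0.279 0.812
outer loop
vertex 3.14 -1.174 0.599
vertex 3.84 -0.52 -0.068
vertex 2.869 -0.058 0.387
endloop
endfacet

endsolid


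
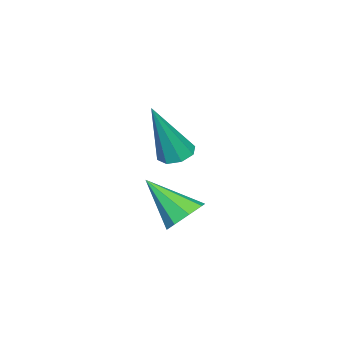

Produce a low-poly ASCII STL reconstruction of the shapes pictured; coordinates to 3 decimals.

solid 
facet normal -0.360 0.168 -0.918
outer loop
vertex -0.38 -0.467 2.672
vertex -0.725 -0.065 2.881
vertex -0.195 -0.072 2.672
endloop
endfacet
facet normal 0.894 -0.419 -0.160
outer loop
vertex -0.38 -0.467 2.672
vertex -0.195 -0.072 2.672
vertex 0.025 -0.415 4.799
endloop
endfacet
facet normal -0.360 0.167 -0.918
outer loop
vertex -0.195 -0.072 2.672
vertex -0.725 -0.065 2.881
vertex -0.321 0.328 2.794
endloop
endfacet
facet normal 0.948 0.313 -0.048
outer loop
vertex -0.195 -0.072 2.672
vertex -0.321 0.328 2.794
vertex 0.025 -0.415 4.799
endloop
endfacet
facet normal -0.360 0.167 -0.918
outer loop
vertex -0.321 0.328 2.794
vertex -0.725 -0.065 2.881
vertex -0.684 0.497 2.967
endloop
endfacet
facet normal 0.497 0.838 0.225
outer loop
vertex -0.321 0.328 2.794
vertex -0.684 0.497 2.967
vertex 0.025 -0.415 4.799
endloop
endfacet
facet normal -0.358 0.167 -0.919
outer loop
vertex -0.684 0.497 2.967
vertex -0.725 -0.065 2.881
vertex -1.071 0.338 3.089
endloop
endfacet
facet normal -0.192 0.847 0.496
outer loop
vertex -0.684 0.497 2.967
vertex -1.071 0.338 3.089
vertex 0.025 -0.415 4.799
endloop
endfacet
facet normal -0.359 0.166 -0.918
outer loop
vertex -1.071 0.338 3.089
vertex -0.725 -0.065 2.881
vertex -1.256 -0.058 3.09
endloop
endfacet
facet normal -0.718 0.337 0.609
outer loop
vertex -1.071 0.338 3.089
vertex -1.256 -0.058 3.09
vertex 0.025 -0.415 4.799
endloop
endfacet
facet normal -0.359 0.170 -0.918
outer loop
vertex -1.256 -0.058 3.09
vertex -0.725 -0.065 2.881
vertex -1.13 -0.457 2.967
endloop
endfacet
facet normal -0.772 -0.397 0.496
outer loop
vertex -1.256 -0.058 3.09
vertex -1.13 -0.457 2.967
vertex 0.025 -0.415 4.799
endloop
endfacet
facet normal -0.358 0.169 -0.918
outer loop
vertex -1.13 -0.457 2.967
vertex -0.725 -0.065 2.881
vertex -0.767 -0.627 2.794
endloop
endfacet
facet normal -0.323 -0.919 0.225
outer loop
vertex -1.13 -0.457 2.967
vertex -0.767 -0.627 2.794
vertex 0.025 -0.415 4.799
endloop
endfacet
facet normal -0.359 0.169 -0.918
outer loop
vertex -0.767 -0.627 2.794
vertex -0.725 -0.065 2.881
vertex -0.38 -0.467 2.672
endloop
endfacet
facet normal 0.369 -0.928 -0.048
outer loop
vertex -0.767 -0.627 2.794
vertex -0.38 -0.467 2.672
vertex 0.025 -0.415 4.799
endloop
endfacet
facet normal -0.016 0.736 -0.677
outer loop
vertex 0.255 0.184 0.383
vertex -0.264 0.496 0.735
vertex 0.435 0.528 0.753
endloop
endfacet
facet normal 0.886 -0.463 -0.000
outer loop
vertex 0.255 0.184 0.383
vertex 0.435 0.528 0.753
vertex -0.236 -0.756 1.885
endloop
endfacet
facet normal -0.016 0.736 -0.677
outer loop
vertex 0.435 0.528 0.753
vertex -0.264 0.496 0.735
vertex 0.205 0.853 1.112
endloop
endfacet
facet normal 0.850 0.020 0.526
outer loop
vertex 0.435 0.528 0.753
vertex 0.205 0.853 1.112
vertex -0.236 -0.756 1.885
endloop
endfacet
facet normal -0.017 0.737 -0.676
outer loop
vertex 0.205 0.853 1.112
vertex -0.264 0.496 0.735
vertex -0.3 0.968 1.25
endloop
endfacet
facet normal 0.319 0.338 0.885
outer loop
vertex 0.205 0.853 1.112
vertex -0.3 0.968 1.25
vertex -0.236 -0.756 1.885
endloop
endfacet
facet normal -0.016 0.737 -0.676
outer loop
vertex -0.3 0.968 1.25
vertex -0.264 0.496 0.735
vertex -0.784 0.807 1.086
endloop
endfacet
facet normal -0.395 0.305 0.867
outer loop
vertex -0.3 0.968 1.25
vertex -0.784 0.807 1.086
vertex -0.236 -0.756 1.885
endloop
endfacet
facet normal -0.017 0.736 -0.677
outer loop
vertex -0.784 0.807 1.086
vertex -0.264 0.496 0.735
vertex -0.963 0.463 0.717
endloop
endfacet
facet normal -0.875 -0.061 0.481
outer loop
vertex -0.784 0.807 1.086
vertex -0.963 0.463 0.717
vertex -0.236 -0.756 1.885
endloop
endfacet
facet normal -0.017 0.736 -0.677
outer loop
vertex -0.963 0.463 0.717
vertex -0.264 0.496 0.735
vertex -0.734 0.138 0.358
endloop
endfacet
facet normal -0.839 -0.542 -0.044
outer loop
vertex -0.963 0.463 0.717
vertex -0.734 0.138 0.358
vertex -0.236 -0.756 1.885
endloop
endfacet
facet normal -0.017 0.736 -0.677
outer loop
vertex -0.734 0.138 0.358
vertex -0.264 0.496 0.735
vertex -0.229 0.023 0.22
endloop
endfacet
facet normal -0.307 -0.862 -0.404
outer loop
vertex -0.734 0.138 0.358
vertex -0.229 0.023 0.22
vertex -0.236 -0.756 1.885
endloop
endfacet
facet normal -0.017 0.736 -0.677
outer loop
vertex -0.229 0.023 0.22
vertex -0.264 0.496 0.735
vertex 0.255 0.184 0.383
endloop
endfacet
facet normal 0.406 -0.829 -0.386
outer loop
vertex -0.229 0.023 0.22
vertex 0.255 0.184 0.383
vertex -0.236 -0.756 1.885
endloop
endfacet

endsolid


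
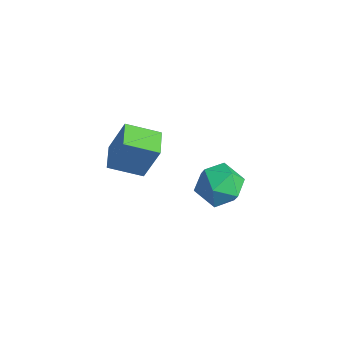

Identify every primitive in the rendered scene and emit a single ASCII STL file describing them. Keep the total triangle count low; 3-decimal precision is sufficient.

solid 
facet normal -0.289 0.252 0.924
outer loop
vertex -3.048 2.448 -1.783
vertex -2.937 1.265 -1.426
vertex -1.968 2.034 -1.332
endloop
endfacet
facet normal 0.050 0.793 0.607
outer loop
vertex -3.048 2.448 -1.783
vertex -1.968 2.034 -1.332
vertex -1.981 2.789 -2.317
endloop
endfacet
facet normal -0.301 0.954 0.007
outer loop
vertex -3.048 2.448 -1.783
vertex -1.981 2.789 -2.317
vertex -2.958 2.486 -3.02
endloop
endfacet
facet normal -0.858 0.511 -0.047
outer loop
vertex -3.048 2.448 -1.783
vertex -2.958 2.486 -3.02
vertex -3.549 1.544 -2.469
endloop
endfacet
facet normal -0.851 0.077 0.520
outer loop
vertex -3.048 2.448 -1.783
vertex -3.549 1.544 -2.469
vertex -2.937 1.265 -1.426
endloop
endfacet
facet normal 0.704 0.568 0.426
outer loop
vertex -1.981 2.789 -2.317
vertex -1.968 2.034 -1.332
vertex -1.211 1.816 -2.291
endloop
endfacet
facet normal 0.154 -0.308 0.939
outer loop
vertex -1.968 2.034 -1.332
vertex -2.937 1.265 -1.426
vertex -1.802 0.874 -1.74
endloop
endfacet
facet normal -0.755 -0.590 0.285
outer loop
vertex -2.937 1.265 -1.426
vertex -3.549 1.544 -2.469
vertex -2.779 0.571 -2.443
endloop
endfacet
facet normal -0.767 0.112 -0.631
outer loop
vertex -3.549 1.544 -2.469
vertex -2.958 2.486 -3.02
vertex -2.792 1.326 -3.428
endloop
endfacet
facet normal 0.135 0.828 -0.544
outer loop
vertex -2.958 2.486 -3.02
vertex -1.981 2.789 -2.317
vertex -1.823 2.095 -3.334
endloop
endfacet
facet normal 0.858 -0.511 0.047
outer loop
vertex -1.712 0.912 -2.977
vertex -1.211 1.816 -2.291
vertex -1.802 0.874 -1.74
endloop
endfacet
facet normal 0.301 -0.954 -0.007
outer loop
vertex -1.712 0.912 -2.977
vertex -1.802 0.874 -1.74
vertex -2.779 0.571 -2.443
endloop
endfacet
facet normal -0.050 -0.793 -0.607
outer loop
vertex -1.712 0.912 -2.977
vertex -2.779 0.571 -2.443
vertex -2.792 1.326 -3.428
endloop
endfacet
facet normal 0.289 -0.252 -0.924
outer loop
vertex -1.712 0.912 -2.977
vertex -2.792 1.326 -3.428
vertex -1.823 2.095 -3.334
endloop
endfacet
facet normal 0.851 -0.077 -0.520
outer loop
vertex -1.712 0.912 -2.977
vertex -1.823 2.095 -3.334
vertex -1.211 1.816 -2.291
endloop
endfacet
facet normal 0.767 -0.112 0.631
outer loop
vertex -1.802 0.874 -1.74
vertex -1.211 1.816 -2.291
vertex -1.968 2.034 -1.332
endloop
endfacet
facet normal -0.135 -0.828 0.544
outer loop
vertex -2.779 0.571 -2.443
vertex -1.802 0.874 -1.74
vertex -2.937 1.265 -1.426
endloop
endfacet
facet normal -0.704 -0.568 -0.426
outer loop
vertex -2.792 1.326 -3.428
vertex -2.779 0.571 -2.443
vertex -3.549 1.544 -2.469
endloop
endfacet
facet normal -0.154 0.308 -0.939
outer loop
vertex -1.823 2.095 -3.334
vertex -2.792 1.326 -3.428
vertex -2.958 2.486 -3.02
endloop
endfacet
facet normal 0.755 0.590 -0.285
outer loop
vertex -1.211 1.816 -2.291
vertex -1.823 2.095 -3.334
vertex -1.981 2.789 -2.317
endloop
endfacet
facet normal -0.558 -0.745 0.366
outer loop
vertex -2.557 -3.27 3.742
vertex -3.573 -2.477 3.808
vertex -3.073 -3.779 1.92
endloop
endfacet
facet normal 0.787 -0.615 -0.051
outer loop
vertex -2.147 -2.543 1.312
vertex -2.557 -3.27 3.742
vertex -3.073 -3.779 1.92
endloop
endfacet
facet normal -0.558 -0.745 0.366
outer loop
vertex -3.073 -3.779 1.92
vertex -3.573 -2.477 3.808
vertex -4.089 -2.986 1.986
endloop
endfacet
facet normal -0.263 -0.260 -0.929
outer loop
vertex -4.089 -2.986 1.986
vertex -2.147 -2.543 1.312
vertex -3.073 -3.779 1.92
endloop
endfacet
facet normal 0.263 0.260 0.929
outer loop
vertex -2.557 -3.27 3.742
vertex -2.647 -1.241 3.2
vertex -3.573 -2.477 3.808
endloop
endfacet
facet normal 0.787 -0.615 -0.051
outer loop
vertex -1.631 -2.034 3.134
vertex -2.557 -3.27 3.742
vertex -2.147 -2.543 1.312
endloop
endfacet
facet normal 0.263 0.260 0.929
outer loop
vertex -1.631 -2.034 3.134
vertex -2.647 -1.241 3.2
vertex -2.557 -3.27 3.742
endloop
endfacet
facet normal -0.787 0.615 0.051
outer loop
vertex -3.573 -2.477 3.808
vertex -2.647 -1.241 3.2
vertex -4.089 -2.986 1.986
endloop
endfacet
facet normal -0.263 -0.260 -0.929
outer loop
vertex -3.163 -1.75 1.378
vertex -2.147 -2.543 1.312
vertex -4.089 -2.986 1.986
endloop
endfacet
facet normal -0.787 0.615 0.051
outer loop
vertex -4.089 -2.986 1.986
vertex -2.647 -1.241 3.2
vertex -3.163 -1.75 1.378
endloop
endfacet
facet normal 0.558 0.745 -0.366
outer loop
vertex -3.163 -1.75 1.378
vertex -1.631 -2.034 3.134
vertex -2.147 -2.543 1.312
endloop
endfacet
facet normal 0.558 0.745 -0.366
outer loop
vertex -2.647 -1.241 3.2
vertex -1.631 -2.034 3.134
vertex -3.163 -1.75 1.378
endloop
endfacet

endsolid


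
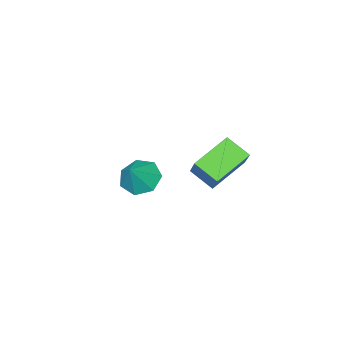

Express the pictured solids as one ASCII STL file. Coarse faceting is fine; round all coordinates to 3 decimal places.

solid 
facet normal -0.396 -0.526 -0.753
outer loop
vertex 1.093 0.887 0.243
vertex 0.947 1.699 -0.248
vertex 2.406 0.76 -0.359
endloop
endfacet
facet normal 0.153 -0.846 0.512
outer loop
vertex 2.873 1.381 0.528
vertex 1.093 0.887 0.243
vertex 2.406 0.76 -0.359
endloop
endfacet
facet normal -0.397 -0.528 -0.751
outer loop
vertex 2.406 0.76 -0.359
vertex 0.947 1.699 -0.248
vertex 2.259 1.571 -0.851
endloop
endfacet
facet normal 0.905 -0.088 -0.415
outer loop
vertex 2.259 1.571 -0.851
vertex 2.873 1.381 0.528
vertex 2.406 0.76 -0.359
endloop
endfacet
facet normal -0.906 0.088 0.415
outer loop
vertex 1.093 0.887 0.243
vertex 1.414 2.32 0.639
vertex 0.947 1.699 -0.248
endloop
endfacet
facet normal 0.153 -0.845 0.512
outer loop
vertex 1.561 1.509 1.131
vertex 1.093 0.887 0.243
vertex 2.873 1.381 0.528
endloop
endfacet
facet normal -0.905 0.088 0.416
outer loop
vertex 1.561 1.509 1.131
vertex 1.414 2.32 0.639
vertex 1.093 0.887 0.243
endloop
endfacet
facet normal -0.153 0.846 -0.512
outer loop
vertex 0.947 1.699 -0.248
vertex 1.414 2.32 0.639
vertex 2.259 1.571 -0.851
endloop
endfacet
facet normal 0.905 -0.088 -0.415
outer loop
vertex 2.727 2.193 0.037
vertex 2.873 1.381 0.528
vertex 2.259 1.571 -0.851
endloop
endfacet
facet normal -0.153 0.845 -0.512
outer loop
vertex 2.259 1.571 -0.851
vertex 1.414 2.32 0.639
vertex 2.727 2.193 0.037
endloop
endfacet
facet normal 0.397 0.526 0.752
outer loop
vertex 2.727 2.193 0.037
vertex 1.561 1.509 1.131
vertex 2.873 1.381 0.528
endloop
endfacet
facet normal 0.396 0.528 0.752
outer loop
vertex 1.414 2.32 0.639
vertex 1.561 1.509 1.131
vertex 2.727 2.193 0.037
endloop
endfacet
facet normal -0.631 -0.181 -0.755
outer loop
vertex 2.147 -2.617 -2.907
vertex 1.613 -2.227 -2.554
vertex 2.126 -1.98 -3.042
endloop
endfacet
facet normal 0.992 0.007 -0.123
outer loop
vertex 2.147 -2.617 -2.907
vertex 2.126 -1.98 -3.042
vertex 2.287 -2.033 -1.746
endloop
endfacet
facet normal -0.631 -0.181 -0.755
outer loop
vertex 2.126 -1.98 -3.042
vertex 1.613 -2.227 -2.554
vertex 1.718 -1.53 -2.809
endloop
endfacet
facet normal 0.723 0.688 -0.062
outer loop
vertex 2.126 -1.98 -3.042
vertex 1.718 -1.53 -2.809
vertex 2.287 -2.033 -1.746
endloop
endfacet
facet normal -0.631 -0.181 -0.754
outer loop
vertex 1.718 -1.53 -2.809
vertex 1.613 -2.227 -2.554
vertex 1.231 -1.604 -2.384
endloop
endfacet
facet normal 0.164 0.923 0.349
outer loop
vertex 1.718 -1.53 -2.809
vertex 1.231 -1.604 -2.384
vertex 2.287 -2.033 -1.746
endloop
endfacet
facet normal -0.631 -0.181 -0.755
outer loop
vertex 1.231 -1.604 -2.384
vertex 1.613 -2.227 -2.554
vertex 1.031 -2.147 -2.087
endloop
endfacet
facet normal -0.266 0.536 0.801
outer loop
vertex 1.231 -1.604 -2.384
vertex 1.031 -2.147 -2.087
vertex 2.287 -2.033 -1.746
endloop
endfacet
facet normal -0.631 -0.181 -0.755
outer loop
vertex 1.031 -2.147 -2.087
vertex 1.613 -2.227 -2.554
vertex 1.269 -2.751 -2.141
endloop
endfacet
facet normal -0.242 -0.181 0.953
outer loop
vertex 1.031 -2.147 -2.087
vertex 1.269 -2.751 -2.141
vertex 2.287 -2.033 -1.746
endloop
endfacet
facet normal -0.630 -0.181 -0.755
outer loop
vertex 1.269 -2.751 -2.141
vertex 1.613 -2.227 -2.554
vertex 1.766 -2.959 -2.506
endloop
endfacet
facet normal 0.218 -0.690 0.690
outer loop
vertex 1.269 -2.751 -2.141
vertex 1.766 -2.959 -2.506
vertex 2.287 -2.033 -1.746
endloop
endfacet
facet normal -0.631 -0.181 -0.754
outer loop
vertex 1.766 -2.959 -2.506
vertex 1.613 -2.227 -2.554
vertex 2.147 -2.617 -2.907
endloop
endfacet
facet normal 0.767 -0.606 0.212
outer loop
vertex 1.766 -2.959 -2.506
vertex 2.147 -2.617 -2.907
vertex 2.287 -2.033 -1.746
endloop
endfacet

endsolid


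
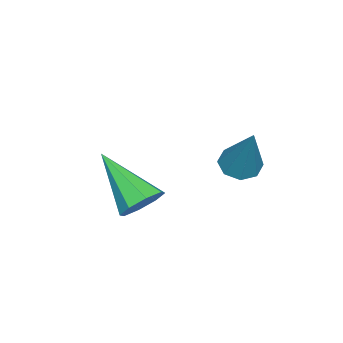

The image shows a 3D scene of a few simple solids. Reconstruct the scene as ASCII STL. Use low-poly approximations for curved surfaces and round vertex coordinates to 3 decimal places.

solid 
facet normal 0.289 0.744 -0.602
outer loop
vertex 3.452 -0.037 2.02
vertex 2.816 0.021 1.786
vertex 3.167 0.299 2.298
endloop
endfacet
facet normal 0.655 -0.067 0.752
outer loop
vertex 3.452 -0.037 2.02
vertex 3.167 0.299 2.298
vertex 2.264 -1.401 2.934
endloop
endfacet
facet normal 0.288 0.745 -0.602
outer loop
vertex 3.167 0.299 2.298
vertex 2.816 0.021 1.786
vertex 2.677 0.471 2.276
endloop
endfacet
facet normal 0.069 0.317 0.946
outer loop
vertex 3.167 0.299 2.298
vertex 2.677 0.471 2.276
vertex 2.264 -1.401 2.934
endloop
endfacet
facet normal 0.290 0.744 -0.601
outer loop
vertex 2.677 0.471 2.276
vertex 2.816 0.021 1.786
vertex 2.268 0.381 1.967
endloop
endfacet
facet normal -0.609 0.379 0.696
outer loop
vertex 2.677 0.471 2.276
vertex 2.268 0.381 1.967
vertex 2.264 -1.401 2.934
endloop
endfacet
facet normal 0.290 0.744 -0.601
outer loop
vertex 2.268 0.381 1.967
vertex 2.816 0.021 1.786
vertex 2.18 0.08 1.552
endloop
endfacet
facet normal -0.985 0.083 0.149
outer loop
vertex 2.268 0.381 1.967
vertex 2.18 0.08 1.552
vertex 2.264 -1.401 2.934
endloop
endfacet
facet normal 0.290 0.744 -0.602
outer loop
vertex 2.18 0.08 1.552
vertex 2.816 0.021 1.786
vertex 2.465 -0.256 1.274
endloop
endfacet
facet normal -0.837 -0.398 -0.376
outer loop
vertex 2.18 0.08 1.552
vertex 2.465 -0.256 1.274
vertex 2.264 -1.401 2.934
endloop
endfacet
facet normal 0.288 0.746 -0.601
outer loop
vertex 2.465 -0.256 1.274
vertex 2.816 0.021 1.786
vertex 2.955 -0.428 1.295
endloop
endfacet
facet normal -0.250 -0.783 -0.570
outer loop
vertex 2.465 -0.256 1.274
vertex 2.955 -0.428 1.295
vertex 2.264 -1.401 2.934
endloop
endfacet
facet normal 0.289 0.746 -0.600
outer loop
vertex 2.955 -0.428 1.295
vertex 2.816 0.021 1.786
vertex 3.364 -0.338 1.604
endloop
endfacet
facet normal 0.428 -0.845 -0.321
outer loop
vertex 2.955 -0.428 1.295
vertex 3.364 -0.338 1.604
vertex 2.264 -1.401 2.934
endloop
endfacet
facet normal 0.289 0.746 -0.601
outer loop
vertex 3.364 -0.338 1.604
vertex 2.816 0.021 1.786
vertex 3.452 -0.037 2.02
endloop
endfacet
facet normal 0.805 -0.549 0.227
outer loop
vertex 3.364 -0.338 1.604
vertex 3.452 -0.037 2.02
vertex 2.264 -1.401 2.934
endloop
endfacet
facet normal -0.392 -0.343 -0.854
outer loop
vertex 2.082 1.896 2.98
vertex 1.564 2.109 3.132
vertex 2.022 2.313 2.84
endloop
endfacet
facet normal 0.983 0.087 -0.163
outer loop
vertex 2.082 1.896 2.98
vertex 2.022 2.313 2.84
vertex 2.296 2.751 4.728
endloop
endfacet
facet normal -0.391 -0.343 -0.854
outer loop
vertex 2.022 2.313 2.84
vertex 1.564 2.109 3.132
vertex 1.693 2.611 2.871
endloop
endfacet
facet normal 0.634 0.728 -0.261
outer loop
vertex 2.022 2.313 2.84
vertex 1.693 2.611 2.871
vertex 2.296 2.751 4.728
endloop
endfacet
facet normal -0.391 -0.343 -0.854
outer loop
vertex 1.693 2.611 2.871
vertex 1.564 2.109 3.132
vertex 1.289 2.614 3.055
endloop
endfacet
facet normal -0.023 0.997 -0.068
outer loop
vertex 1.693 2.611 2.871
vertex 1.289 2.614 3.055
vertex 2.296 2.751 4.728
endloop
endfacet
facet normal -0.392 -0.343 -0.854
outer loop
vertex 1.289 2.614 3.055
vertex 1.564 2.109 3.132
vertex 1.046 2.322 3.284
endloop
endfacet
facet normal -0.603 0.739 0.302
outer loop
vertex 1.289 2.614 3.055
vertex 1.046 2.322 3.284
vertex 2.296 2.751 4.728
endloop
endfacet
facet normal -0.392 -0.343 -0.854
outer loop
vertex 1.046 2.322 3.284
vertex 1.564 2.109 3.132
vertex 1.106 1.905 3.424
endloop
endfacet
facet normal -0.767 0.102 0.634
outer loop
vertex 1.046 2.322 3.284
vertex 1.106 1.905 3.424
vertex 2.296 2.751 4.728
endloop
endfacet
facet normal -0.391 -0.343 -0.854
outer loop
vertex 1.106 1.905 3.424
vertex 1.564 2.109 3.132
vertex 1.434 1.608 3.393
endloop
endfacet
facet normal -0.419 -0.539 0.731
outer loop
vertex 1.106 1.905 3.424
vertex 1.434 1.608 3.393
vertex 2.296 2.751 4.728
endloop
endfacet
facet normal -0.392 -0.343 -0.854
outer loop
vertex 1.434 1.608 3.393
vertex 1.564 2.109 3.132
vertex 1.838 1.604 3.209
endloop
endfacet
facet normal 0.237 -0.808 0.539
outer loop
vertex 1.434 1.608 3.393
vertex 1.838 1.604 3.209
vertex 2.296 2.751 4.728
endloop
endfacet
facet normal -0.391 -0.343 -0.854
outer loop
vertex 1.838 1.604 3.209
vertex 1.564 2.109 3.132
vertex 2.082 1.896 2.98
endloop
endfacet
facet normal 0.818 -0.550 0.169
outer loop
vertex 1.838 1.604 3.209
vertex 2.082 1.896 2.98
vertex 2.296 2.751 4.728
endloop
endfacet

endsolid


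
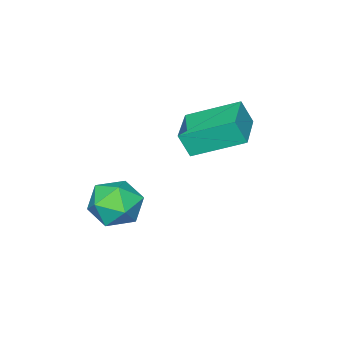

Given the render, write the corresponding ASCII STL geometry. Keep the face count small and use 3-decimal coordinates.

solid 
facet normal -0.520 0.749 0.411
outer loop
vertex -0.192 -2.699 0.358
vertex 0.923 -1.94 0.385
vertex -0.372 -2.409 -0.399
endloop
endfacet
facet normal -0.826 -0.563 -0.019
outer loop
vertex 0.497 -3.66 -1.085
vertex -0.192 -2.699 0.358
vertex -0.372 -2.409 -0.399
endloop
endfacet
facet normal -0.520 0.750 0.410
outer loop
vertex -0.372 -2.409 -0.399
vertex 0.923 -1.94 0.385
vertex 0.744 -1.65 -0.372
endloop
endfacet
facet normal -0.216 0.350 -0.912
outer loop
vertex 0.744 -1.65 -0.372
vertex 0.497 -3.66 -1.085
vertex -0.372 -2.409 -0.399
endloop
endfacet
facet normal 0.216 -0.350 0.912
outer loop
vertex -0.192 -2.699 0.358
vertex 1.792 -3.191 -0.301
vertex 0.923 -1.94 0.385
endloop
endfacet
facet normal -0.827 -0.563 -0.020
outer loop
vertex 0.676 -3.95 -0.328
vertex -0.192 -2.699 0.358
vertex 0.497 -3.66 -1.085
endloop
endfacet
facet normal 0.216 -0.350 0.912
outer loop
vertex 0.676 -3.95 -0.328
vertex 1.792 -3.191 -0.301
vertex -0.192 -2.699 0.358
endloop
endfacet
facet normal 0.826 0.563 0.020
outer loop
vertex 0.923 -1.94 0.385
vertex 1.792 -3.191 -0.301
vertex 0.744 -1.65 -0.372
endloop
endfacet
facet normal -0.216 0.350 -0.912
outer loop
vertex 1.612 -2.901 -1.058
vertex 0.497 -3.66 -1.085
vertex 0.744 -1.65 -0.372
endloop
endfacet
facet normal 0.826 0.563 0.019
outer loop
vertex 0.744 -1.65 -0.372
vertex 1.792 -3.191 -0.301
vertex 1.612 -2.901 -1.058
endloop
endfacet
facet normal 0.520 -0.749 -0.410
outer loop
vertex 1.612 -2.901 -1.058
vertex 0.676 -3.95 -0.328
vertex 0.497 -3.66 -1.085
endloop
endfacet
facet normal 0.520 -0.749 -0.411
outer loop
vertex 1.792 -3.191 -0.301
vertex 0.676 -3.95 -0.328
vertex 1.612 -2.901 -1.058
endloop
endfacet
facet normal -0.951 0.209 0.230
outer loop
vertex 2.624 -3.961 -2.883
vertex 2.763 -4.21 -2.081
vertex 2.888 -3.397 -2.302
endloop
endfacet
facet normal -0.715 0.635 -0.292
outer loop
vertex 2.624 -3.961 -2.883
vertex 2.888 -3.397 -2.302
vertex 3.218 -3.386 -3.087
endloop
endfacet
facet normal -0.503 0.224 -0.835
outer loop
vertex 2.624 -3.961 -2.883
vertex 3.218 -3.386 -3.087
vertex 3.297 -4.192 -3.351
endloop
endfacet
facet normal -0.608 -0.457 -0.649
outer loop
vertex 2.624 -3.961 -2.883
vertex 3.297 -4.192 -3.351
vertex 3.016 -4.701 -2.729
endloop
endfacet
facet normal -0.884 -0.467 0.008
outer loop
vertex 2.624 -3.961 -2.883
vertex 3.016 -4.701 -2.729
vertex 2.763 -4.21 -2.081
endloop
endfacet
facet normal -0.146 0.988 -0.047
outer loop
vertex 3.218 -3.386 -3.087
vertex 2.888 -3.397 -2.302
vertex 3.724 -3.279 -2.411
endloop
endfacet
facet normal -0.527 0.297 0.796
outer loop
vertex 2.888 -3.397 -2.302
vertex 2.763 -4.21 -2.081
vertex 3.443 -3.788 -1.789
endloop
endfacet
facet normal -0.418 -0.795 0.439
outer loop
vertex 2.763 -4.21 -2.081
vertex 3.016 -4.701 -2.729
vertex 3.522 -4.594 -2.053
endloop
endfacet
facet normal 0.029 -0.780 -0.625
outer loop
vertex 3.016 -4.701 -2.729
vertex 3.297 -4.192 -3.351
vertex 3.852 -4.583 -2.838
endloop
endfacet
facet normal 0.197 0.323 -0.926
outer loop
vertex 3.297 -4.192 -3.351
vertex 3.218 -3.386 -3.087
vertex 3.977 -3.77 -3.059
endloop
endfacet
facet normal 0.608 0.457 0.649
outer loop
vertex 4.116 -4.019 -2.257
vertex 3.724 -3.279 -2.411
vertex 3.443 -3.788 -1.789
endloop
endfacet
facet normal 0.503 -0.224 0.835
outer loop
vertex 4.116 -4.019 -2.257
vertex 3.443 -3.788 -1.789
vertex 3.522 -4.594 -2.053
endloop
endfacet
facet normal 0.715 -0.635 0.292
outer loop
vertex 4.116 -4.019 -2.257
vertex 3.522 -4.594 -2.053
vertex 3.852 -4.583 -2.838
endloop
endfacet
facet normal 0.951 -0.209 -0.230
outer loop
vertex 4.116 -4.019 -2.257
vertex 3.852 -4.583 -2.838
vertex 3.977 -3.77 -3.059
endloop
endfacet
facet normal 0.884 0.467 -0.008
outer loop
vertex 4.116 -4.019 -2.257
vertex 3.977 -3.77 -3.059
vertex 3.724 -3.279 -2.411
endloop
endfacet
facet normal -0.029 0.780 0.625
outer loop
vertex 3.443 -3.788 -1.789
vertex 3.724 -3.279 -2.411
vertex 2.888 -3.397 -2.302
endloop
endfacet
facet normal -0.197 -0.323 0.926
outer loop
vertex 3.522 -4.594 -2.053
vertex 3.443 -3.788 -1.789
vertex 2.763 -4.21 -2.081
endloop
endfacet
facet normal 0.146 -0.988 0.047
outer loop
vertex 3.852 -4.583 -2.838
vertex 3.522 -4.594 -2.053
vertex 3.016 -4.701 -2.729
endloop
endfacet
facet normal 0.527 -0.297 -0.796
outer loop
vertex 3.977 -3.77 -3.059
vertex 3.852 -4.583 -2.838
vertex 3.297 -4.192 -3.351
endloop
endfacet
facet normal 0.418 0.795 -0.439
outer loop
vertex 3.724 -3.279 -2.411
vertex 3.977 -3.77 -3.059
vertex 3.218 -3.386 -3.087
endloop
endfacet

endsolid


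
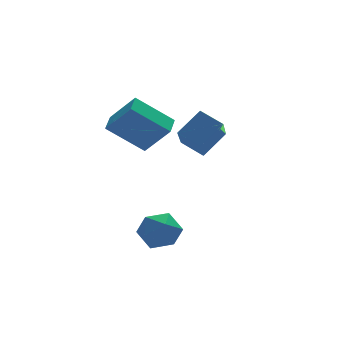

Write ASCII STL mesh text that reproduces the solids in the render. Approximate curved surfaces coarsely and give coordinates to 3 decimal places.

solid 
facet normal -0.579 0.721 0.381
outer loop
vertex -3.937 -0.397 -2.808
vertex -4.8 -0.857 -3.249
vertex -4.492 -1.133 -2.259
endloop
endfacet
facet normal -0.013 0.604 0.797
outer loop
vertex -3.937 -0.397 -2.808
vertex -4.492 -1.133 -2.259
vertex -3.42 -1.142 -2.235
endloop
endfacet
facet normal 0.575 0.711 0.405
outer loop
vertex -3.937 -0.397 -2.808
vertex -3.42 -1.142 -2.235
vertex -3.065 -0.873 -3.211
endloop
endfacet
facet normal 0.371 0.894 -0.253
outer loop
vertex -3.937 -0.397 -2.808
vertex -3.065 -0.873 -3.211
vertex -3.917 -0.697 -3.837
endloop
endfacet
facet normal -0.342 0.900 -0.269
outer loop
vertex -3.937 -0.397 -2.808
vertex -3.917 -0.697 -3.837
vertex -4.8 -0.857 -3.249
endloop
endfacet
facet normal -0.023 -0.082 0.996
outer loop
vertex -3.42 -1.142 -2.235
vertex -4.492 -1.133 -2.259
vertex -3.963 -2.063 -2.323
endloop
endfacet
facet normal -0.940 0.108 0.323
outer loop
vertex -4.492 -1.133 -2.259
vertex -4.8 -0.857 -3.249
vertex -4.815 -1.887 -2.949
endloop
endfacet
facet normal -0.557 0.398 -0.729
outer loop
vertex -4.8 -0.857 -3.249
vertex -3.917 -0.697 -3.837
vertex -4.46 -1.618 -3.925
endloop
endfacet
facet normal 0.596 0.388 -0.703
outer loop
vertex -3.917 -0.697 -3.837
vertex -3.065 -0.873 -3.211
vertex -3.388 -1.627 -3.901
endloop
endfacet
facet normal 0.927 0.092 0.363
outer loop
vertex -3.065 -0.873 -3.211
vertex -3.42 -1.142 -2.235
vertex -3.08 -1.903 -2.911
endloop
endfacet
facet normal -0.371 -0.894 0.253
outer loop
vertex -3.943 -2.363 -3.352
vertex -3.963 -2.063 -2.323
vertex -4.815 -1.887 -2.949
endloop
endfacet
facet normal -0.575 -0.711 -0.405
outer loop
vertex -3.943 -2.363 -3.352
vertex -4.815 -1.887 -2.949
vertex -4.46 -1.618 -3.925
endloop
endfacet
facet normal 0.013 -0.604 -0.797
outer loop
vertex -3.943 -2.363 -3.352
vertex -4.46 -1.618 -3.925
vertex -3.388 -1.627 -3.901
endloop
endfacet
facet normal 0.579 -0.721 -0.381
outer loop
vertex -3.943 -2.363 -3.352
vertex -3.388 -1.627 -3.901
vertex -3.08 -1.903 -2.911
endloop
endfacet
facet normal 0.342 -0.900 0.269
outer loop
vertex -3.943 -2.363 -3.352
vertex -3.08 -1.903 -2.911
vertex -3.963 -2.063 -2.323
endloop
endfacet
facet normal -0.596 -0.388 0.703
outer loop
vertex -4.815 -1.887 -2.949
vertex -3.963 -2.063 -2.323
vertex -4.492 -1.133 -2.259
endloop
endfacet
facet normal -0.927 -0.092 -0.363
outer loop
vertex -4.46 -1.618 -3.925
vertex -4.815 -1.887 -2.949
vertex -4.8 -0.857 -3.249
endloop
endfacet
facet normal 0.023 0.082 -0.996
outer loop
vertex -3.388 -1.627 -3.901
vertex -4.46 -1.618 -3.925
vertex -3.917 -0.697 -3.837
endloop
endfacet
facet normal 0.940 -0.108 -0.323
outer loop
vertex -3.08 -1.903 -2.911
vertex -3.388 -1.627 -3.901
vertex -3.065 -0.873 -3.211
endloop
endfacet
facet normal 0.557 -0.398 0.729
outer loop
vertex -3.963 -2.063 -2.323
vertex -3.08 -1.903 -2.911
vertex -3.42 -1.142 -2.235
endloop
endfacet
facet normal -0.759 -0.215 -0.615
outer loop
vertex -2.497 0.187 1.845
vertex -1.812 1.463 0.555
vertex -1.807 -0.723 1.312
endloop
endfacet
facet normal -0.353 -0.658 0.665
outer loop
vertex -0.608 -0.383 2.285
vertex -2.497 0.187 1.845
vertex -1.807 -0.723 1.312
endloop
endfacet
facet normal -0.758 -0.215 -0.616
outer loop
vertex -1.807 -0.723 1.312
vertex -1.812 1.463 0.555
vertex -1.121 0.554 0.022
endloop
endfacet
facet normal 0.548 -0.722 -0.423
outer loop
vertex -1.121 0.554 0.022
vertex -0.608 -0.383 2.285
vertex -1.807 -0.723 1.312
endloop
endfacet
facet normal -0.548 0.722 0.423
outer loop
vertex -2.497 0.187 1.845
vertex -0.613 1.803 1.528
vertex -1.812 1.463 0.555
endloop
endfacet
facet normal -0.353 -0.658 0.665
outer loop
vertex -1.299 0.526 2.818
vertex -2.497 0.187 1.845
vertex -0.608 -0.383 2.285
endloop
endfacet
facet normal -0.548 0.722 0.423
outer loop
vertex -1.299 0.526 2.818
vertex -0.613 1.803 1.528
vertex -2.497 0.187 1.845
endloop
endfacet
facet normal 0.353 0.658 -0.665
outer loop
vertex -1.812 1.463 0.555
vertex -0.613 1.803 1.528
vertex -1.121 0.554 0.022
endloop
endfacet
facet normal 0.548 -0.722 -0.423
outer loop
vertex 0.077 0.893 0.995
vertex -0.608 -0.383 2.285
vertex -1.121 0.554 0.022
endloop
endfacet
facet normal 0.354 0.658 -0.665
outer loop
vertex -1.121 0.554 0.022
vertex -0.613 1.803 1.528
vertex 0.077 0.893 0.995
endloop
endfacet
facet normal 0.758 0.215 0.616
outer loop
vertex 0.077 0.893 0.995
vertex -1.299 0.526 2.818
vertex -0.608 -0.383 2.285
endloop
endfacet
facet normal 0.758 0.214 0.616
outer loop
vertex -0.613 1.803 1.528
vertex -1.299 0.526 2.818
vertex 0.077 0.893 0.995
endloop
endfacet
facet normal -0.466 0.456 -0.758
outer loop
vertex -5.073 2.127 1.706
vertex -4.522 3.022 1.905
vertex -3.504 1.465 0.344
endloop
endfacet
facet normal -0.515 -0.837 -0.186
outer loop
vertex -2.638 0.618 1.755
vertex -5.073 2.127 1.706
vertex -3.504 1.465 0.344
endloop
endfacet
facet normal -0.466 0.456 -0.758
outer loop
vertex -3.504 1.465 0.344
vertex -4.522 3.022 1.905
vertex -2.954 2.36 0.544
endloop
endfacet
facet normal 0.720 -0.303 -0.624
outer loop
vertex -2.954 2.36 0.544
vertex -2.638 0.618 1.755
vertex -3.504 1.465 0.344
endloop
endfacet
facet normal -0.720 0.304 0.624
outer loop
vertex -5.073 2.127 1.706
vertex -3.656 2.175 3.316
vertex -4.522 3.022 1.905
endloop
endfacet
facet normal -0.515 -0.837 -0.186
outer loop
vertex -4.206 1.28 3.116
vertex -5.073 2.127 1.706
vertex -2.638 0.618 1.755
endloop
endfacet
facet normal -0.720 0.303 0.625
outer loop
vertex -4.206 1.28 3.116
vertex -3.656 2.175 3.316
vertex -5.073 2.127 1.706
endloop
endfacet
facet normal 0.515 0.837 0.186
outer loop
vertex -4.522 3.022 1.905
vertex -3.656 2.175 3.316
vertex -2.954 2.36 0.544
endloop
endfacet
facet normal 0.719 -0.304 -0.625
outer loop
vertex -2.087 1.513 1.954
vertex -2.638 0.618 1.755
vertex -2.954 2.36 0.544
endloop
endfacet
facet normal 0.515 0.837 0.186
outer loop
vertex -2.954 2.36 0.544
vertex -3.656 2.175 3.316
vertex -2.087 1.513 1.954
endloop
endfacet
facet normal 0.466 -0.456 0.758
outer loop
vertex -2.087 1.513 1.954
vertex -4.206 1.28 3.116
vertex -2.638 0.618 1.755
endloop
endfacet
facet normal 0.466 -0.456 0.758
outer loop
vertex -3.656 2.175 3.316
vertex -4.206 1.28 3.116
vertex -2.087 1.513 1.954
endloop
endfacet

endsolid


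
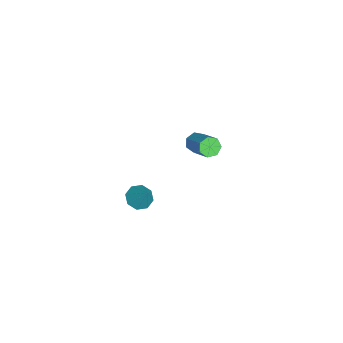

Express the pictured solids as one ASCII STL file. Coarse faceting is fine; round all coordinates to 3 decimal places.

solid 
facet normal -0.703 -0.456 -0.546
outer loop
vertex -3.892 -0.837 -1.046
vertex -4.338 -0.738 -0.555
vertex -4.193 -0.34 -1.074
endloop
endfacet
facet normal 0.489 0.249 -0.836
outer loop
vertex -3.892 -0.837 -1.046
vertex -4.193 -0.34 -1.074
vertex -2.516 0.059 0.025
endloop
endfacet
facet normal 0.489 0.247 -0.836
outer loop
vertex -2.516 0.059 0.025
vertex -4.193 -0.34 -1.074
vertex -2.817 0.556 -0.004
endloop
endfacet
facet normal 0.702 0.457 0.546
outer loop
vertex -2.516 0.059 0.025
vertex -2.817 0.556 -0.004
vertex -2.962 0.158 0.515
endloop
endfacet
facet normal -0.702 -0.457 -0.546
outer loop
vertex -4.193 -0.34 -1.074
vertex -4.338 -0.738 -0.555
vertex -4.603 -0.143 -0.712
endloop
endfacet
facet normal -0.100 0.822 -0.560
outer loop
vertex -4.193 -0.34 -1.074
vertex -4.603 -0.143 -0.712
vertex -2.817 0.556 -0.004
endloop
endfacet
facet normal -0.100 0.822 -0.560
outer loop
vertex -2.817 0.556 -0.004
vertex -4.603 -0.143 -0.712
vertex -3.227 0.753 0.358
endloop
endfacet
facet normal 0.702 0.457 0.546
outer loop
vertex -2.817 0.556 -0.004
vertex -3.227 0.753 0.358
vertex -2.962 0.158 0.515
endloop
endfacet
facet normal -0.702 -0.457 -0.546
outer loop
vertex -4.603 -0.143 -0.712
vertex -4.338 -0.738 -0.555
vertex -4.813 -0.394 -0.232
endloop
endfacet
facet normal -0.614 0.777 0.138
outer loop
vertex -4.603 -0.143 -0.712
vertex -4.813 -0.394 -0.232
vertex -3.227 0.753 0.358
endloop
endfacet
facet normal -0.614 0.778 0.138
outer loop
vertex -3.227 0.753 0.358
vertex -4.813 -0.394 -0.232
vertex -3.437 0.502 0.839
endloop
endfacet
facet normal 0.703 0.457 0.545
outer loop
vertex -3.227 0.753 0.358
vertex -3.437 0.502 0.839
vertex -2.962 0.158 0.515
endloop
endfacet
facet normal -0.702 -0.456 -0.547
outer loop
vertex -4.813 -0.394 -0.232
vertex -4.338 -0.738 -0.555
vertex -4.666 -0.904 0.005
endloop
endfacet
facet normal -0.666 0.148 0.731
outer loop
vertex -4.813 -0.394 -0.232
vertex -4.666 -0.904 0.005
vertex -3.437 0.502 0.839
endloop
endfacet
facet normal -0.666 0.148 0.731
outer loop
vertex -3.437 0.502 0.839
vertex -4.666 -0.904 0.005
vertex -3.29 -0.008 1.076
endloop
endfacet
facet normal 0.703 0.456 0.546
outer loop
vertex -3.437 0.502 0.839
vertex -3.29 -0.008 1.076
vertex -2.962 0.158 0.515
endloop
endfacet
facet normal -0.702 -0.457 -0.546
outer loop
vertex -4.666 -0.904 0.005
vertex -4.338 -0.738 -0.555
vertex -4.271 -1.289 -0.18
endloop
endfacet
facet normal -0.216 -0.594 0.775
outer loop
vertex -4.666 -0.904 0.005
vertex -4.271 -1.289 -0.18
vertex -3.29 -0.008 1.076
endloop
endfacet
facet normal -0.216 -0.594 0.775
outer loop
vertex -3.29 -0.008 1.076
vertex -4.271 -1.289 -0.18
vertex -2.895 -0.393 0.891
endloop
endfacet
facet normal 0.702 0.458 0.546
outer loop
vertex -3.29 -0.008 1.076
vertex -2.895 -0.393 0.891
vertex -2.962 0.158 0.515
endloop
endfacet
facet normal -0.703 -0.457 -0.546
outer loop
vertex -4.271 -1.289 -0.18
vertex -4.338 -0.738 -0.555
vertex -3.927 -1.259 -0.648
endloop
endfacet
facet normal 0.396 -0.888 0.234
outer loop
vertex -4.271 -1.289 -0.18
vertex -3.927 -1.259 -0.648
vertex -2.895 -0.393 0.891
endloop
endfacet
facet normal 0.396 -0.888 0.234
outer loop
vertex -2.895 -0.393 0.891
vertex -3.927 -1.259 -0.648
vertex -2.551 -0.363 0.423
endloop
endfacet
facet normal 0.702 0.458 0.545
outer loop
vertex -2.895 -0.393 0.891
vertex -2.551 -0.363 0.423
vertex -2.962 0.158 0.515
endloop
endfacet
facet normal -0.702 -0.457 -0.546
outer loop
vertex -3.927 -1.259 -0.648
vertex -4.338 -0.738 -0.555
vertex -3.892 -0.837 -1.046
endloop
endfacet
facet normal 0.710 -0.514 -0.482
outer loop
vertex -3.927 -1.259 -0.648
vertex -3.892 -0.837 -1.046
vertex -2.551 -0.363 0.423
endloop
endfacet
facet normal 0.710 -0.514 -0.482
outer loop
vertex -2.551 -0.363 0.423
vertex -3.892 -0.837 -1.046
vertex -2.516 0.059 0.025
endloop
endfacet
facet normal 0.702 0.457 0.546
outer loop
vertex -2.551 -0.363 0.423
vertex -2.516 0.059 0.025
vertex -2.962 0.158 0.515
endloop
endfacet
facet normal -0.476 -0.359 -0.803
outer loop
vertex 3.748 -2.347 1.771
vertex 3.343 -2.81 2.218
vertex 3.253 -2.102 1.955
endloop
endfacet
facet normal 0.405 0.907 -0.118
outer loop
vertex 3.748 -2.347 1.771
vertex 3.253 -2.102 1.955
vertex 4.057 -2.27 3.422
endloop
endfacet
facet normal -0.476 -0.359 -0.803
outer loop
vertex 3.253 -2.102 1.955
vertex 3.343 -2.81 2.218
vertex 2.811 -2.272 2.293
endloop
endfacet
facet normal -0.200 0.955 0.219
outer loop
vertex 3.253 -2.102 1.955
vertex 2.811 -2.272 2.293
vertex 4.057 -2.27 3.422
endloop
endfacet
facet normal -0.477 -0.359 -0.802
outer loop
vertex 2.811 -2.272 2.293
vertex 3.343 -2.81 2.218
vertex 2.681 -2.756 2.587
endloop
endfacet
facet normal -0.569 0.533 0.626
outer loop
vertex 2.811 -2.272 2.293
vertex 2.681 -2.756 2.587
vertex 4.057 -2.27 3.422
endloop
endfacet
facet normal -0.477 -0.359 -0.803
outer loop
vertex 2.681 -2.756 2.587
vertex 3.343 -2.81 2.218
vertex 2.938 -3.272 2.665
endloop
endfacet
facet normal -0.487 -0.111 0.867
outer loop
vertex 2.681 -2.756 2.587
vertex 2.938 -3.272 2.665
vertex 4.057 -2.27 3.422
endloop
endfacet
facet normal -0.476 -0.359 -0.803
outer loop
vertex 2.938 -3.272 2.665
vertex 3.343 -2.81 2.218
vertex 3.433 -3.517 2.481
endloop
endfacet
facet normal -0.001 -0.602 0.799
outer loop
vertex 2.938 -3.272 2.665
vertex 3.433 -3.517 2.481
vertex 4.057 -2.27 3.422
endloop
endfacet
facet normal -0.476 -0.359 -0.803
outer loop
vertex 3.433 -3.517 2.481
vertex 3.343 -2.81 2.218
vertex 3.875 -3.347 2.143
endloop
endfacet
facet normal 0.603 -0.650 0.462
outer loop
vertex 3.433 -3.517 2.481
vertex 3.875 -3.347 2.143
vertex 4.057 -2.27 3.422
endloop
endfacet
facet normal -0.476 -0.360 -0.803
outer loop
vertex 3.875 -3.347 2.143
vertex 3.343 -2.81 2.218
vertex 4.005 -2.863 1.849
endloop
endfacet
facet normal 0.972 -0.228 0.054
outer loop
vertex 3.875 -3.347 2.143
vertex 4.005 -2.863 1.849
vertex 4.057 -2.27 3.422
endloop
endfacet
facet normal -0.476 -0.359 -0.803
outer loop
vertex 4.005 -2.863 1.849
vertex 3.343 -2.81 2.218
vertex 3.748 -2.347 1.771
endloop
endfacet
facet normal 0.890 0.415 -0.186
outer loop
vertex 4.005 -2.863 1.849
vertex 3.748 -2.347 1.771
vertex 4.057 -2.27 3.422
endloop
endfacet

endsolid
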